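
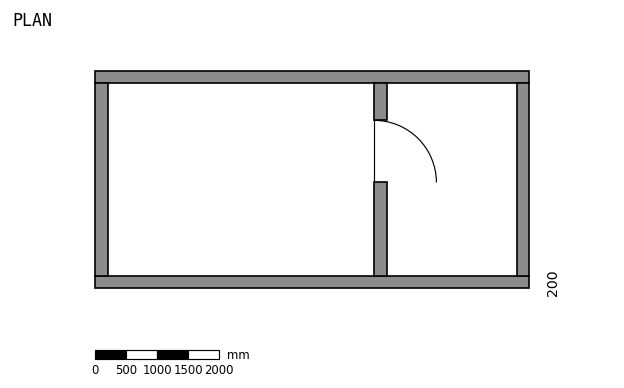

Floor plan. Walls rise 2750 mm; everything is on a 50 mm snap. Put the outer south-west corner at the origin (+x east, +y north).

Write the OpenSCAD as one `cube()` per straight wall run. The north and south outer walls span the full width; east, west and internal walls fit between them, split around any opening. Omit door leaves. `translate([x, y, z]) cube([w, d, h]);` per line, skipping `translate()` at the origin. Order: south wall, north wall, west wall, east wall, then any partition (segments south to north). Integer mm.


cube([7000, 200, 2750]);
translate([0, 3300, 0]) cube([7000, 200, 2750]);
translate([0, 200, 0]) cube([200, 3100, 2750]);
translate([6800, 200, 0]) cube([200, 3100, 2750]);
translate([4500, 200, 0]) cube([200, 1500, 2750]);
translate([4500, 2700, 0]) cube([200, 600, 2750]);


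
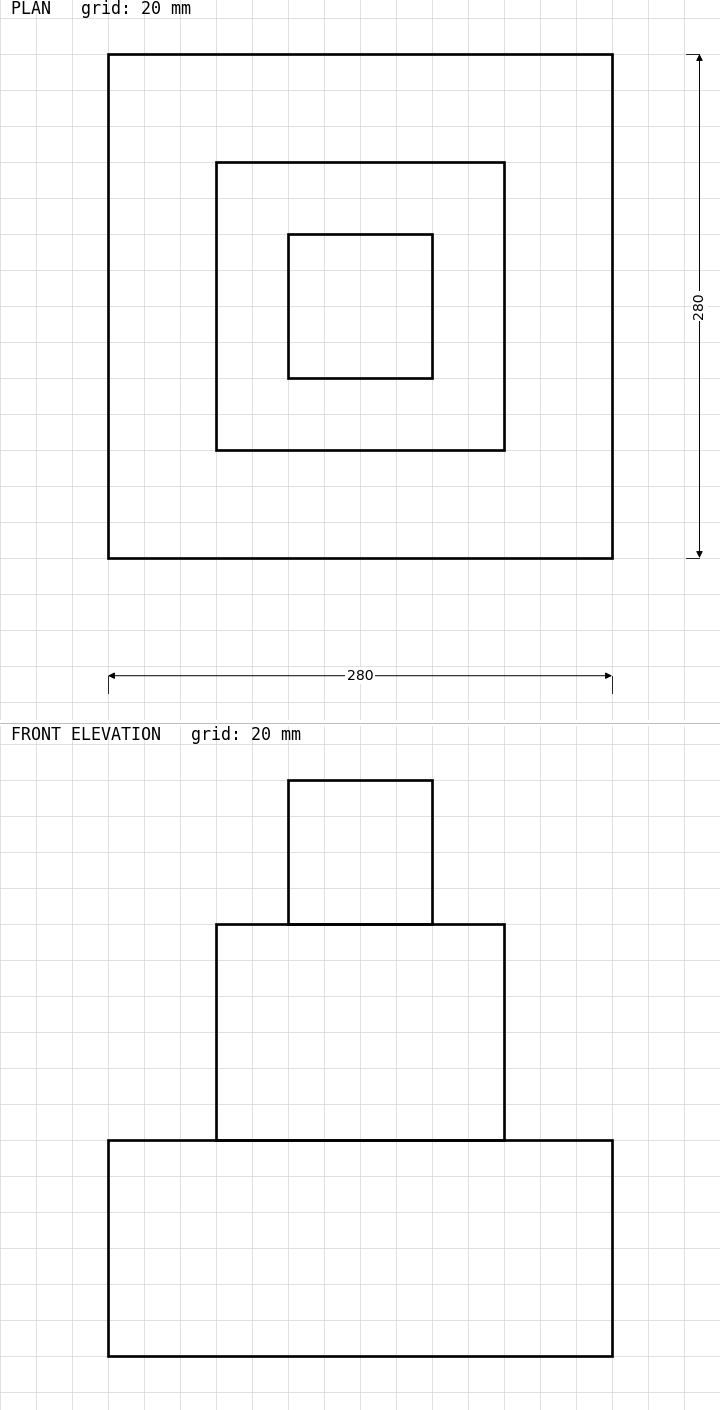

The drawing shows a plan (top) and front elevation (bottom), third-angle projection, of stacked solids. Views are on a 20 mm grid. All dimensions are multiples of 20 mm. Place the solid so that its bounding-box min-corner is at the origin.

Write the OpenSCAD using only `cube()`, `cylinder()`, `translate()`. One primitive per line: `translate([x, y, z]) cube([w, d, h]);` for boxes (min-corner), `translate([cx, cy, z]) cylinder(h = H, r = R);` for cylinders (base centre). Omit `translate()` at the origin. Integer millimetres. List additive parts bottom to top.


cube([280, 280, 120]);
translate([60, 60, 120]) cube([160, 160, 120]);
translate([100, 100, 240]) cube([80, 80, 80]);


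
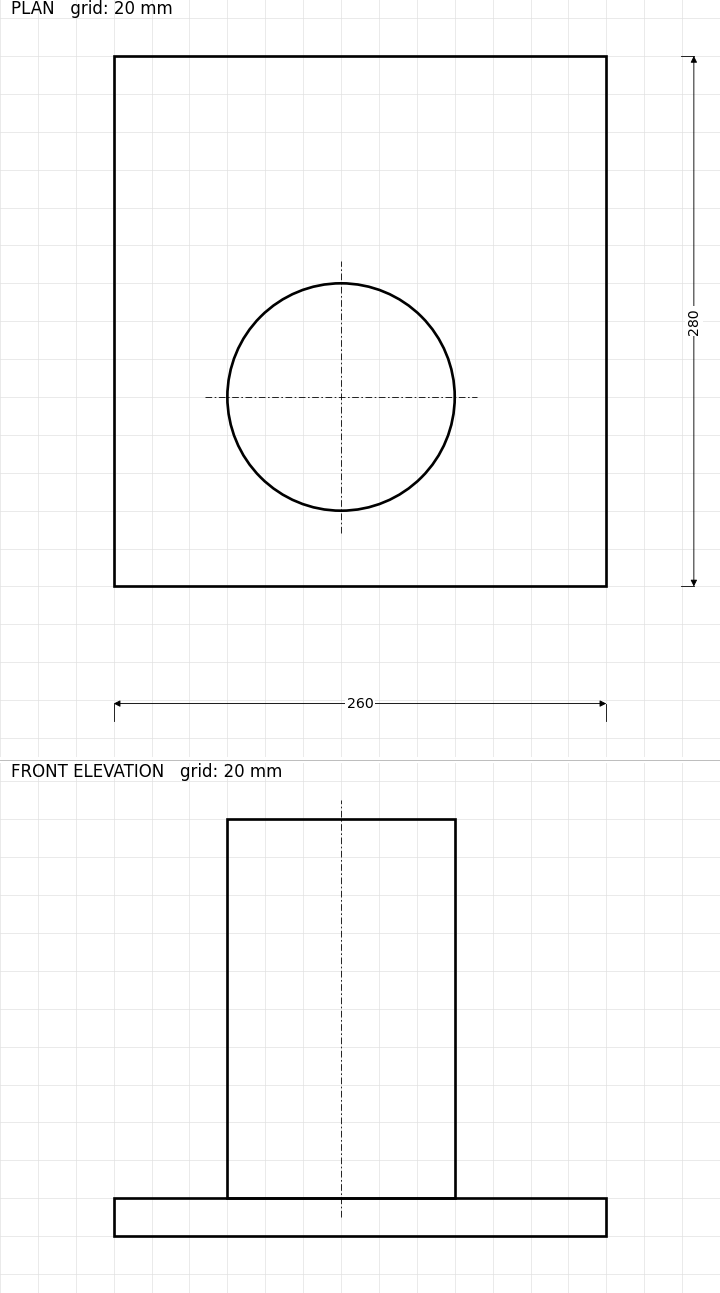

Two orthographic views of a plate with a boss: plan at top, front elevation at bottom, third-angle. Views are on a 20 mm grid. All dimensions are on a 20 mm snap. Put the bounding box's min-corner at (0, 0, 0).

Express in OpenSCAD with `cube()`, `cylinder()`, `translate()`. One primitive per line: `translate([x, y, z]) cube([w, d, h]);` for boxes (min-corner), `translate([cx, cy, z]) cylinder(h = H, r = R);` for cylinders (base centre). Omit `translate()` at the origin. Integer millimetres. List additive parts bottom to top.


cube([260, 280, 20]);
translate([120, 100, 20]) cylinder(h = 200, r = 60);


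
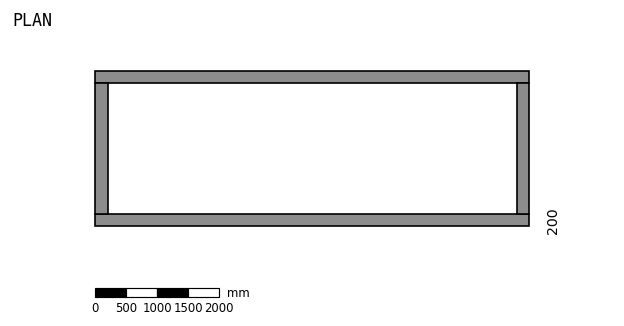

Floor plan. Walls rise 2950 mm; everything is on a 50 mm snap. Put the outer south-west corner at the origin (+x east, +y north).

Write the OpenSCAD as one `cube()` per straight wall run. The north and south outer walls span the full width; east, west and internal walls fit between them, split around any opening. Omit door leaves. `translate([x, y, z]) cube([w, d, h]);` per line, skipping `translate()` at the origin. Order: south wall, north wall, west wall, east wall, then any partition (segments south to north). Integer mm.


cube([7000, 200, 2950]);
translate([0, 2300, 0]) cube([7000, 200, 2950]);
translate([0, 200, 0]) cube([200, 2100, 2950]);
translate([6800, 200, 0]) cube([200, 2100, 2950]);


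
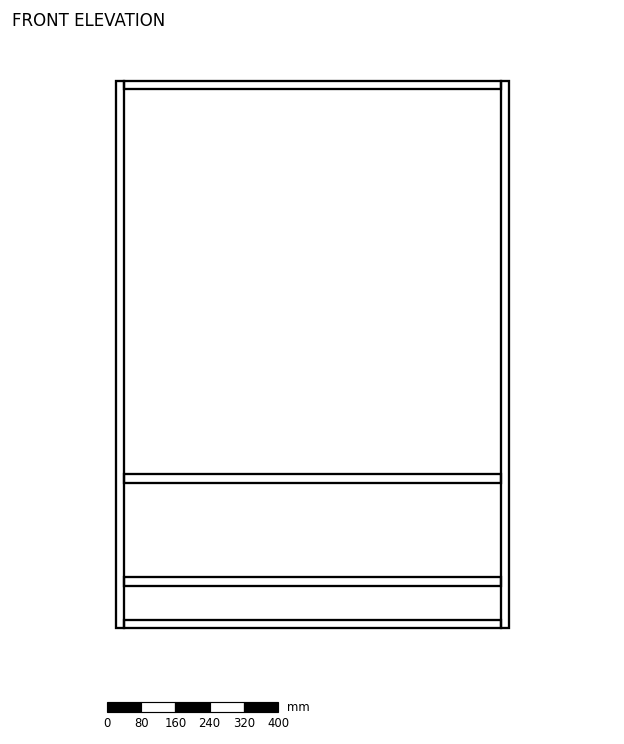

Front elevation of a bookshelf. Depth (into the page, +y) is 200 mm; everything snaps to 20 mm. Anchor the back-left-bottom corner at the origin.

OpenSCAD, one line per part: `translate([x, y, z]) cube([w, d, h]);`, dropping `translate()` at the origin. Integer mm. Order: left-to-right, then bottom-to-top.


cube([20, 200, 1280]);
translate([20, 0, 0]) cube([880, 200, 20]);
translate([20, 0, 100]) cube([880, 200, 20]);
translate([20, 0, 340]) cube([880, 200, 20]);
translate([20, 0, 1260]) cube([880, 200, 20]);
translate([900, 0, 0]) cube([20, 200, 1280]);


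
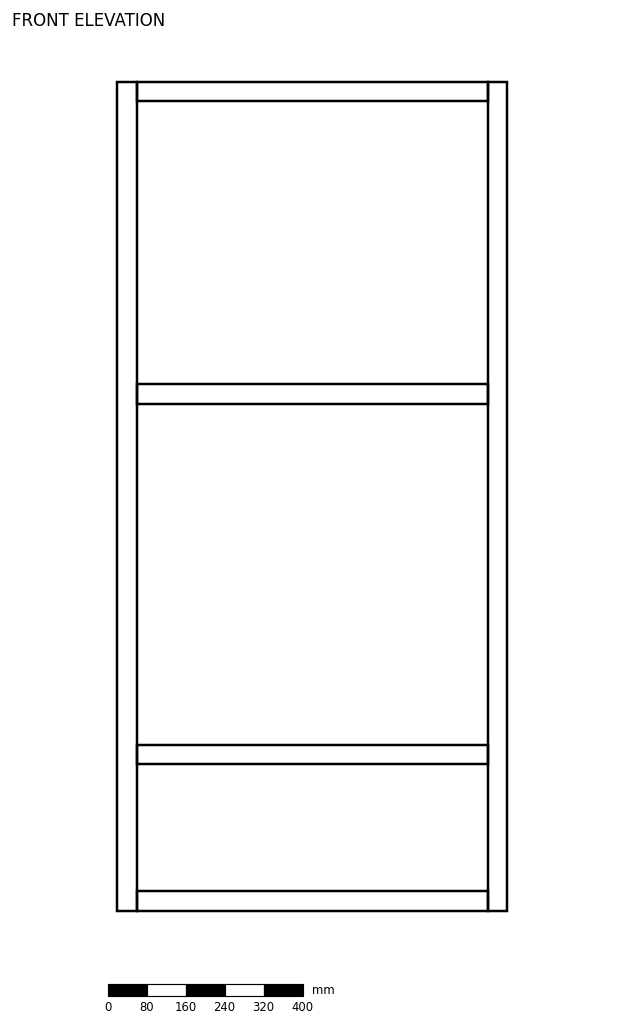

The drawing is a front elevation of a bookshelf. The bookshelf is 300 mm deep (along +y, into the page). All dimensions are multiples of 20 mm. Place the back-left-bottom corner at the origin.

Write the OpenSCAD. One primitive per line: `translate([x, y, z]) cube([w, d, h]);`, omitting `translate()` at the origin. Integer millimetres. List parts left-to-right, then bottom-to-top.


cube([40, 300, 1700]);
translate([40, 0, 0]) cube([720, 300, 40]);
translate([40, 0, 300]) cube([720, 300, 40]);
translate([40, 0, 1040]) cube([720, 300, 40]);
translate([40, 0, 1660]) cube([720, 300, 40]);
translate([760, 0, 0]) cube([40, 300, 1700]);


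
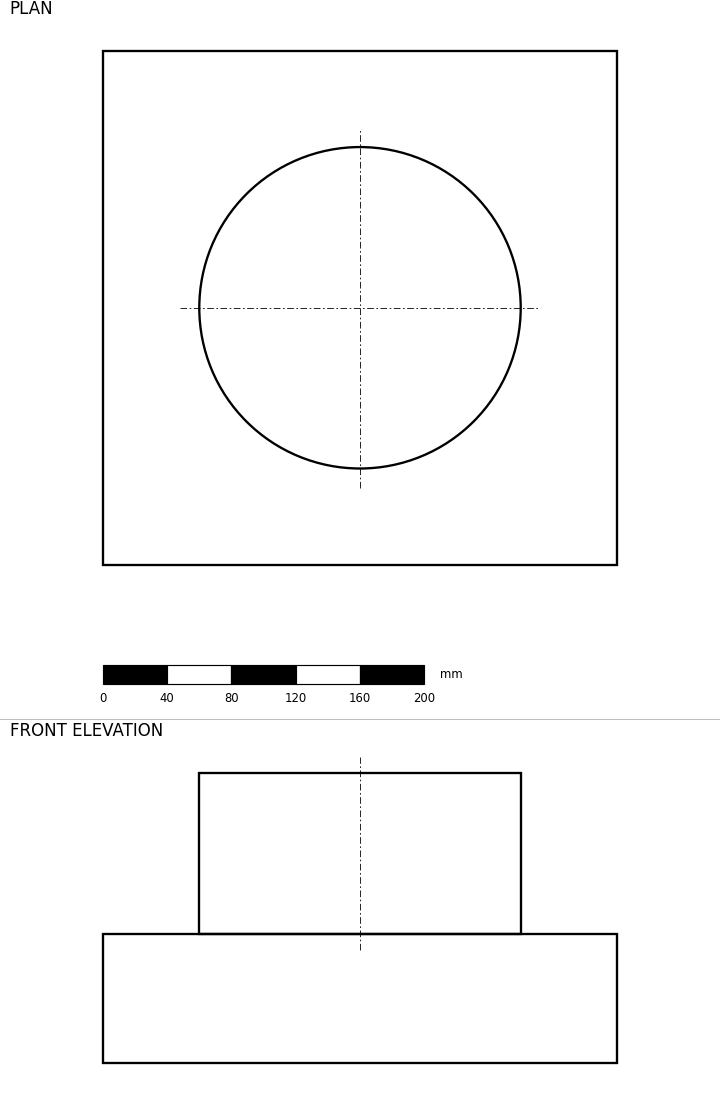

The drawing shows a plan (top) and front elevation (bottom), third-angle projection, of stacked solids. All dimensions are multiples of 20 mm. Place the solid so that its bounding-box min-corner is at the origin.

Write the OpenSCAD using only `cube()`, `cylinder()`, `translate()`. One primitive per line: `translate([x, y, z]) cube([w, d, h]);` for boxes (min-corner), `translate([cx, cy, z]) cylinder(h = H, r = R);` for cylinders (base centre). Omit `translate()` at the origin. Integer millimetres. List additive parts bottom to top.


cube([320, 320, 80]);
translate([160, 160, 80]) cylinder(h = 100, r = 100);


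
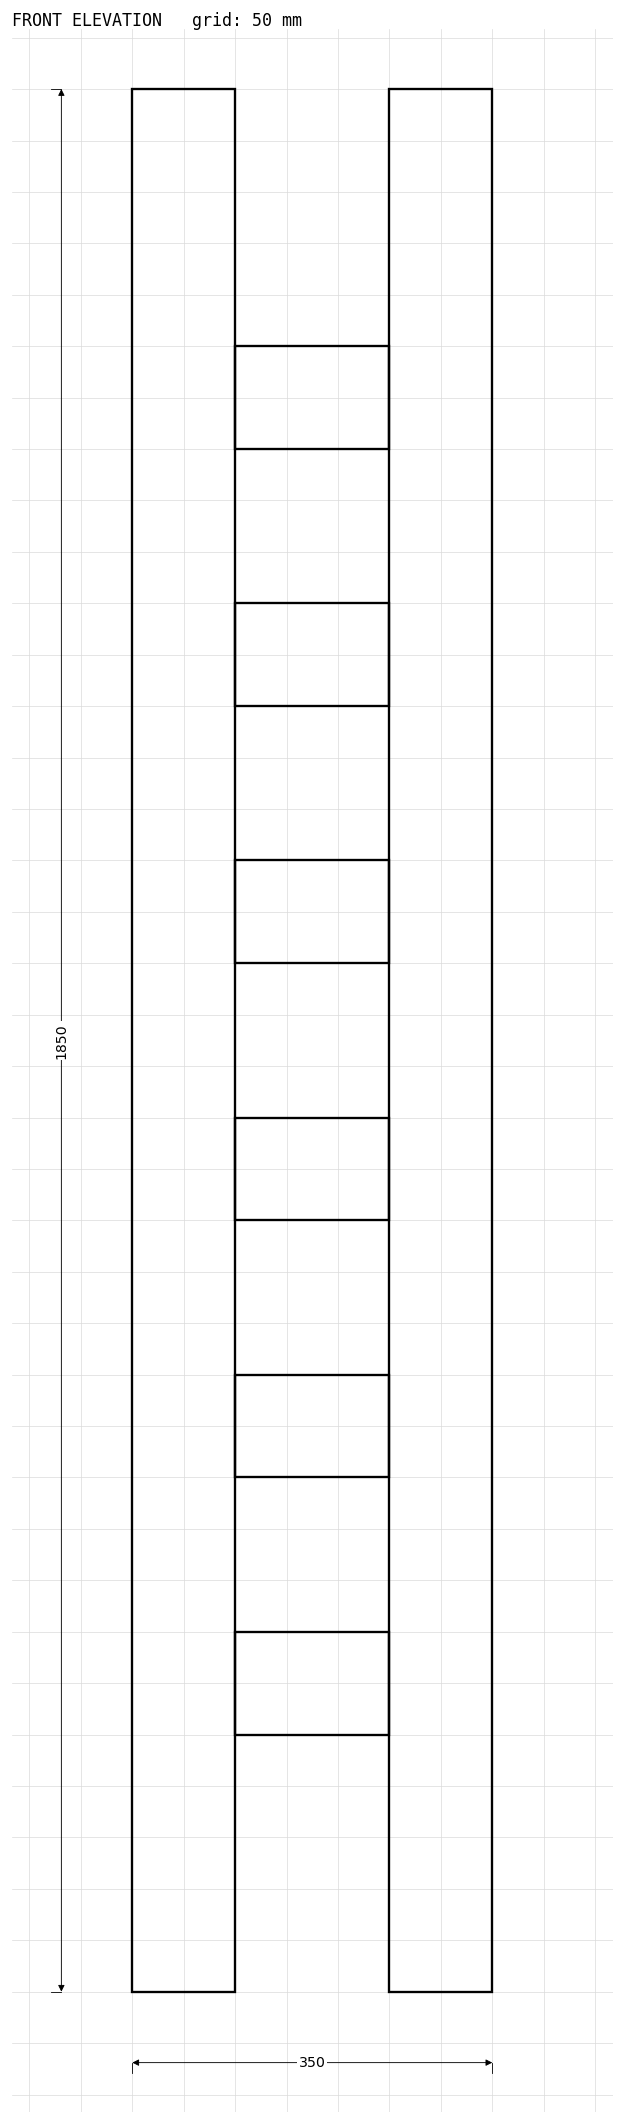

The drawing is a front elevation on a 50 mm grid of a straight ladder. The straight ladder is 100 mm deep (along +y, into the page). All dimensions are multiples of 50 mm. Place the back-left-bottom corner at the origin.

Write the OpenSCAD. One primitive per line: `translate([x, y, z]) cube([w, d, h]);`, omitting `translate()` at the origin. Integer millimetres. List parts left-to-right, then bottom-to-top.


cube([100, 100, 1850]);
translate([100, 0, 250]) cube([150, 100, 100]);
translate([100, 0, 500]) cube([150, 100, 100]);
translate([100, 0, 750]) cube([150, 100, 100]);
translate([100, 0, 1000]) cube([150, 100, 100]);
translate([100, 0, 1250]) cube([150, 100, 100]);
translate([100, 0, 1500]) cube([150, 100, 100]);
translate([250, 0, 0]) cube([100, 100, 1850]);


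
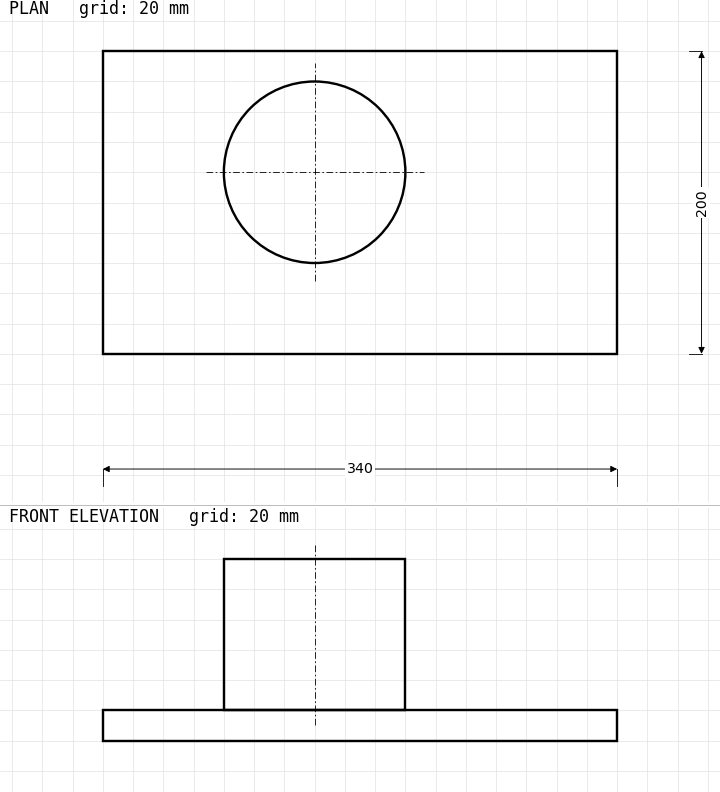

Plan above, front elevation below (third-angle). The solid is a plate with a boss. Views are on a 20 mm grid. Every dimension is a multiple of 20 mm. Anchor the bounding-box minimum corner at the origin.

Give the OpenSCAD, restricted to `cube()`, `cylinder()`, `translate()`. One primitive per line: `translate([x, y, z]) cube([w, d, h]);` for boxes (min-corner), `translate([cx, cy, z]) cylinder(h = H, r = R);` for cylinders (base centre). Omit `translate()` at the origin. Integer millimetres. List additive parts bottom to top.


cube([340, 200, 20]);
translate([140, 120, 20]) cylinder(h = 100, r = 60);


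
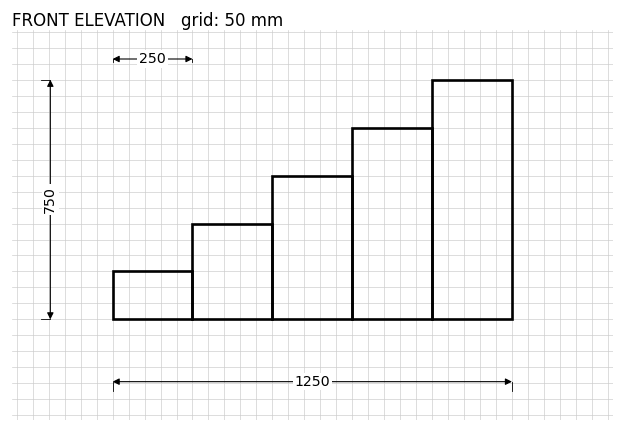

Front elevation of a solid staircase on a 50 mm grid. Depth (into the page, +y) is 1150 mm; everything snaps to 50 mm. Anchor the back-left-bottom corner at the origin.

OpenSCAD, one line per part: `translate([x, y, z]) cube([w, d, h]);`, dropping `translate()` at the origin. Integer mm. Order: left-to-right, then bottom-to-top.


cube([250, 1150, 150]);
translate([250, 0, 0]) cube([250, 1150, 300]);
translate([500, 0, 0]) cube([250, 1150, 450]);
translate([750, 0, 0]) cube([250, 1150, 600]);
translate([1000, 0, 0]) cube([250, 1150, 750]);


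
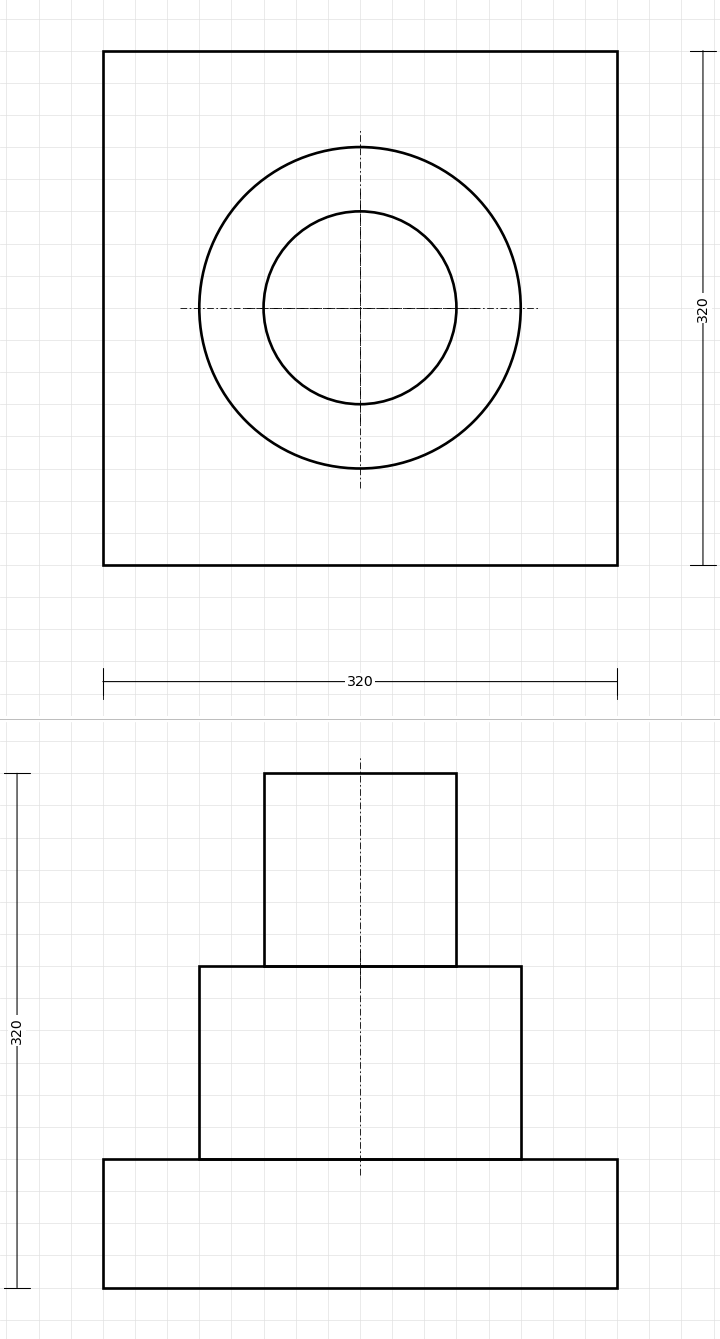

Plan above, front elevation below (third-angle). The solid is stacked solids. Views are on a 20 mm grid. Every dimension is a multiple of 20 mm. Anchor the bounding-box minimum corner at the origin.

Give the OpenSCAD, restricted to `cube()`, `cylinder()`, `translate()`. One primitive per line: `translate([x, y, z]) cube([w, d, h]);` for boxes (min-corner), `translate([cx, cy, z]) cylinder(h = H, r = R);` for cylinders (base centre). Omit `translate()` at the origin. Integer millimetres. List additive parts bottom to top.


cube([320, 320, 80]);
translate([160, 160, 80]) cylinder(h = 120, r = 100);
translate([160, 160, 200]) cylinder(h = 120, r = 60);


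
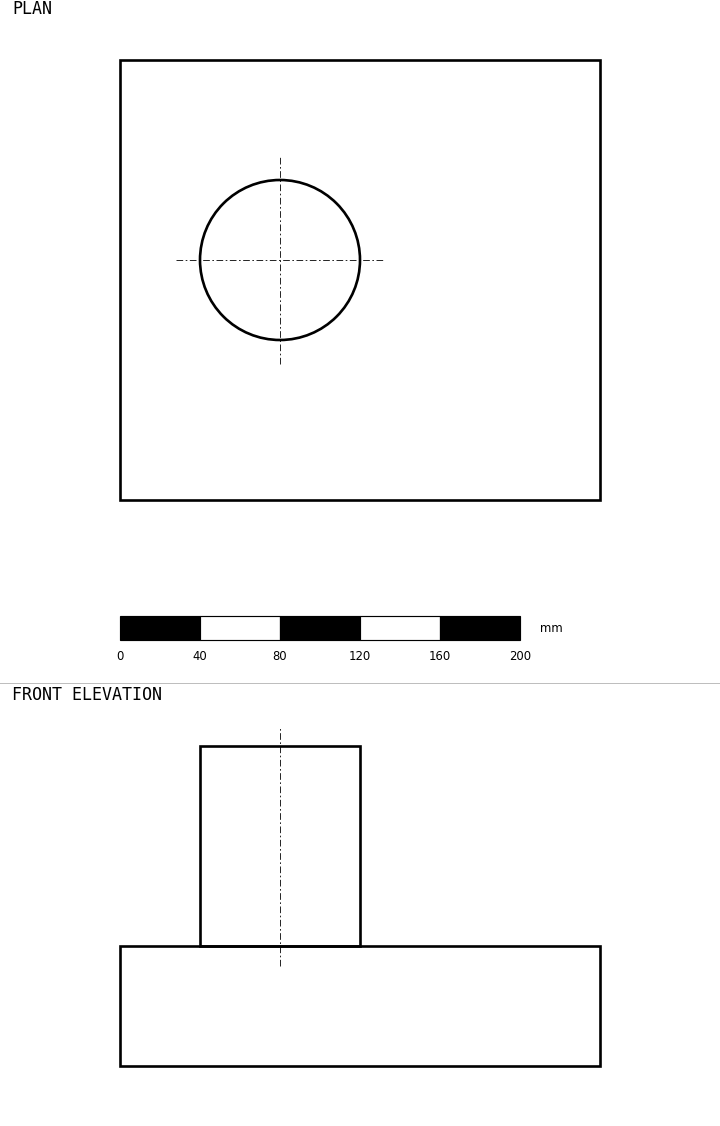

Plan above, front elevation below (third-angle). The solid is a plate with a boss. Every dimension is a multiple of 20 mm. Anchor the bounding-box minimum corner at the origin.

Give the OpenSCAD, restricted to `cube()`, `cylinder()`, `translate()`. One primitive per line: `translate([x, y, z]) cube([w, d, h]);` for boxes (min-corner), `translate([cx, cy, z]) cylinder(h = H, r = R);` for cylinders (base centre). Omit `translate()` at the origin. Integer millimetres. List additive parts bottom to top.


cube([240, 220, 60]);
translate([80, 120, 60]) cylinder(h = 100, r = 40);


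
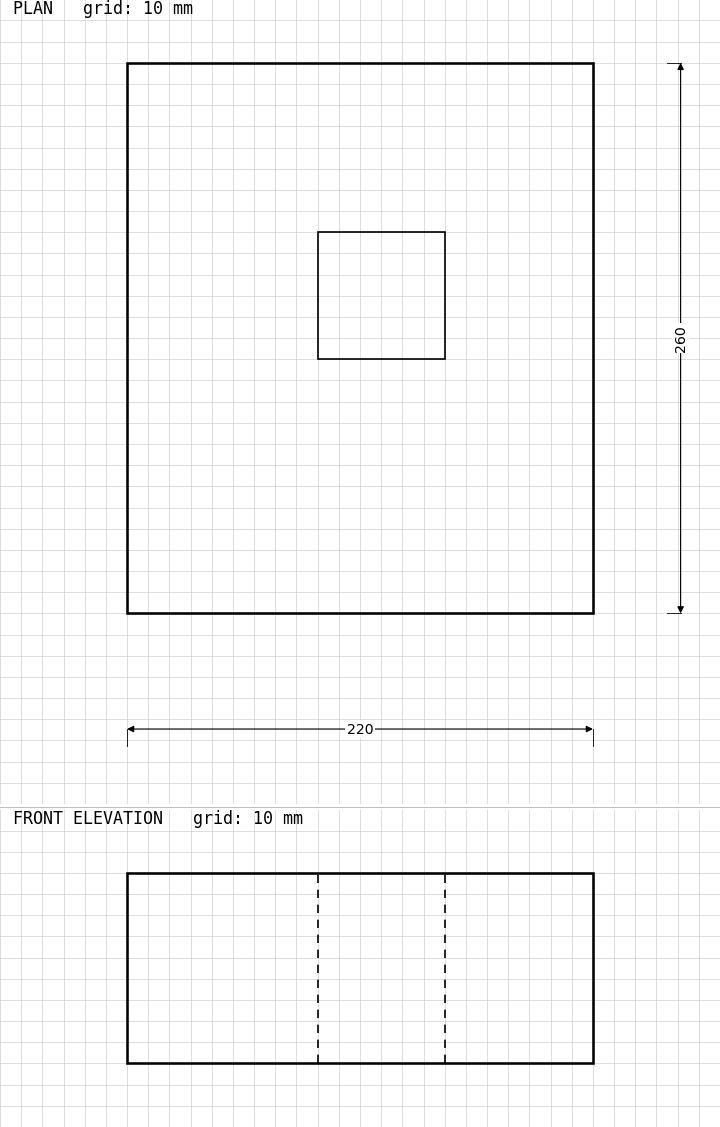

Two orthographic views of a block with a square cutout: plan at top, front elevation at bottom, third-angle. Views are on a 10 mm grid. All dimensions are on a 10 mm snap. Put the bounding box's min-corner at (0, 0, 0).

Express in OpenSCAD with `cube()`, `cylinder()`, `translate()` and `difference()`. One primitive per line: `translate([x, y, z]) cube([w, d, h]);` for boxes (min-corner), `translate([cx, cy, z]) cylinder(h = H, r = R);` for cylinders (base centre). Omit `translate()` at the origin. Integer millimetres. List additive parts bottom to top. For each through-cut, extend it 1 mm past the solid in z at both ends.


difference() {
  cube([220, 260, 90]);
  translate([90, 120, -1]) cube([60, 60, 92]);
}


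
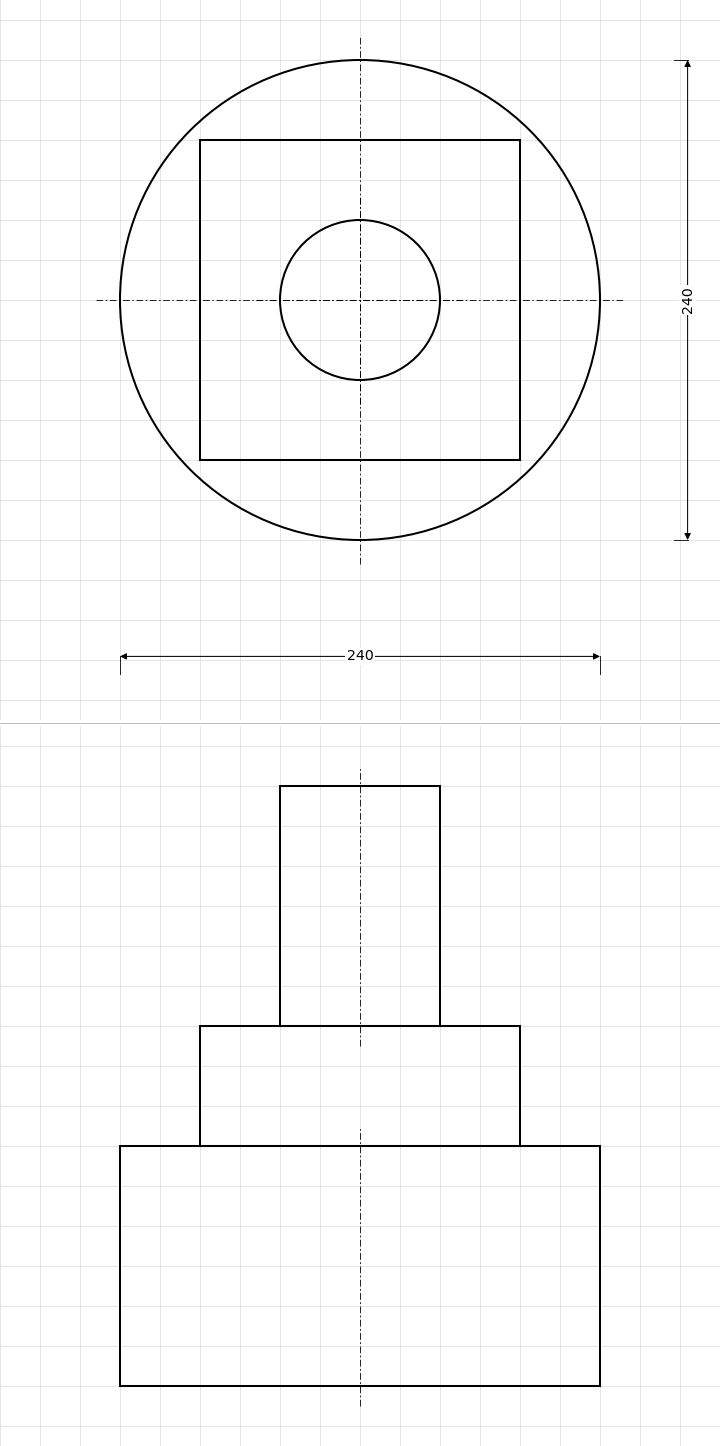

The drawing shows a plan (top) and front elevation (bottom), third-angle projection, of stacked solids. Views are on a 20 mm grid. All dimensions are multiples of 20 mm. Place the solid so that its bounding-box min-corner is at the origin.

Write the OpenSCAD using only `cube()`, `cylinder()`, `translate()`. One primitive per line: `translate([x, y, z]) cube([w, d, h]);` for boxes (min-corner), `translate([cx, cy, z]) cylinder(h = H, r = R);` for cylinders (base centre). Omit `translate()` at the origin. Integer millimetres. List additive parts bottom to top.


translate([120, 120, 0]) cylinder(h = 120, r = 120);
translate([40, 40, 120]) cube([160, 160, 60]);
translate([120, 120, 180]) cylinder(h = 120, r = 40);


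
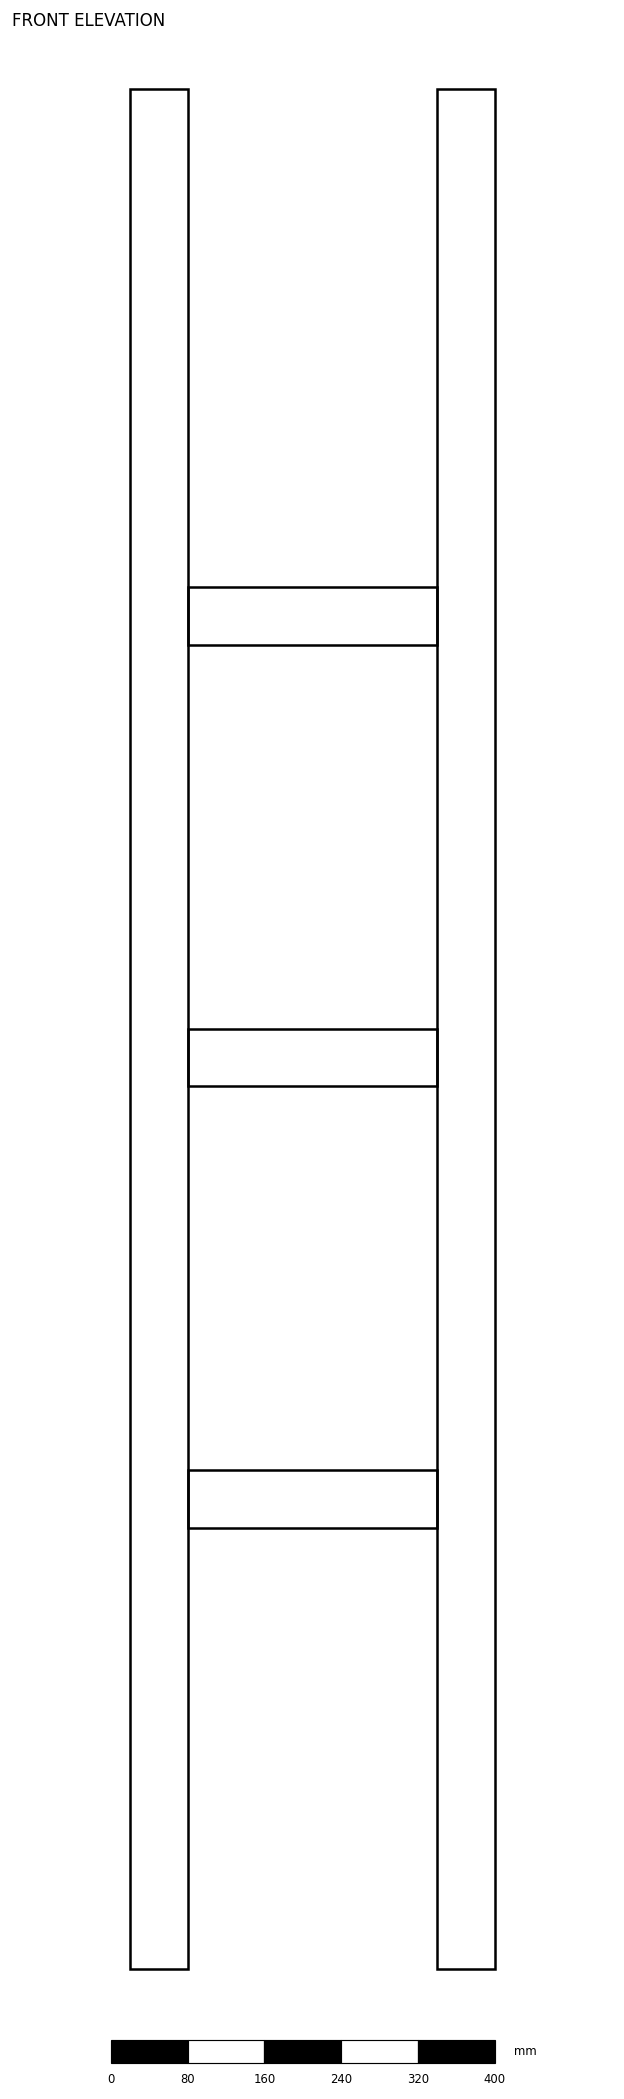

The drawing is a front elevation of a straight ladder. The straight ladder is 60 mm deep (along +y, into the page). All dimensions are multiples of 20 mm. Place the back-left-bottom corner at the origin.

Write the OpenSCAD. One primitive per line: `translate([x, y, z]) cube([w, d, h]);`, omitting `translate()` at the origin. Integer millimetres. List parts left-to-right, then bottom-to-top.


cube([60, 60, 1960]);
translate([60, 0, 460]) cube([260, 60, 60]);
translate([60, 0, 920]) cube([260, 60, 60]);
translate([60, 0, 1380]) cube([260, 60, 60]);
translate([320, 0, 0]) cube([60, 60, 1960]);


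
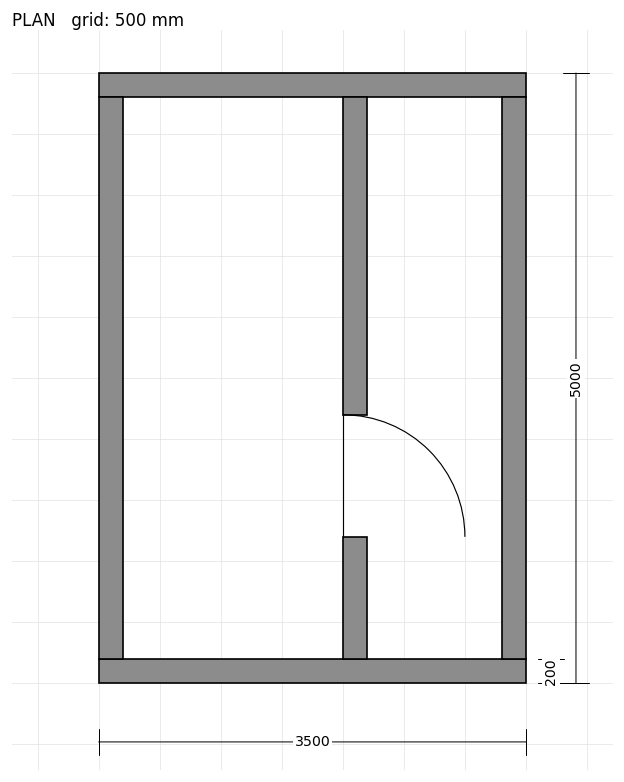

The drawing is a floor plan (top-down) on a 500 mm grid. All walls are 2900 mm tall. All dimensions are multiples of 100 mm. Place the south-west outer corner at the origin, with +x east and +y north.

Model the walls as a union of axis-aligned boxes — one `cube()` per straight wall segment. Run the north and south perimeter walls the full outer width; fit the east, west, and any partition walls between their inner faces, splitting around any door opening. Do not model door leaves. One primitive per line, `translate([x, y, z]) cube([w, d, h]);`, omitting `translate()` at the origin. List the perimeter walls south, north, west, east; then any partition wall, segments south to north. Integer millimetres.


cube([3500, 200, 2900]);
translate([0, 4800, 0]) cube([3500, 200, 2900]);
translate([0, 200, 0]) cube([200, 4600, 2900]);
translate([3300, 200, 0]) cube([200, 4600, 2900]);
translate([2000, 200, 0]) cube([200, 1000, 2900]);
translate([2000, 2200, 0]) cube([200, 2600, 2900]);


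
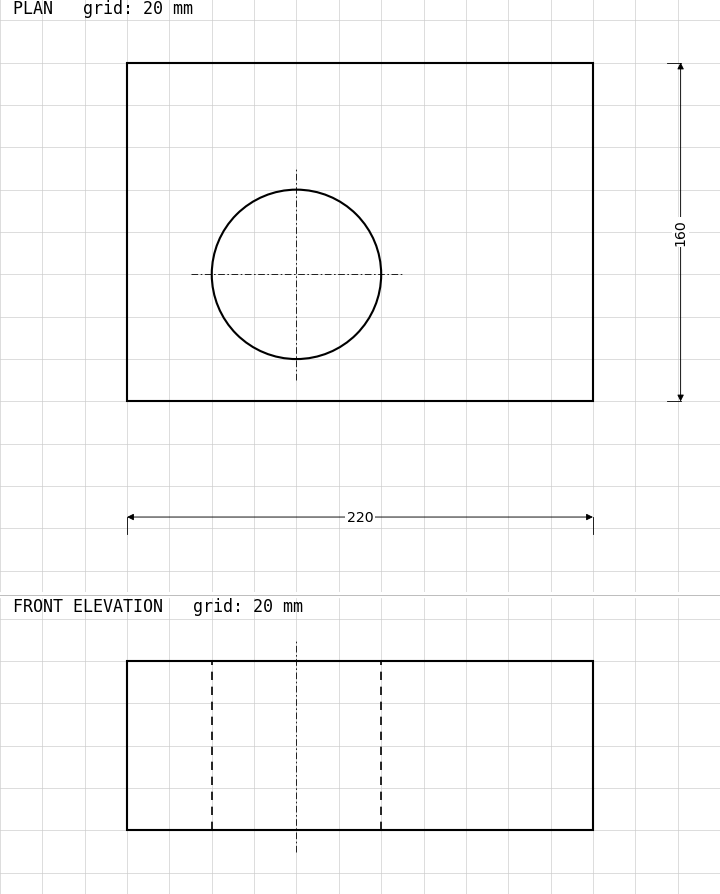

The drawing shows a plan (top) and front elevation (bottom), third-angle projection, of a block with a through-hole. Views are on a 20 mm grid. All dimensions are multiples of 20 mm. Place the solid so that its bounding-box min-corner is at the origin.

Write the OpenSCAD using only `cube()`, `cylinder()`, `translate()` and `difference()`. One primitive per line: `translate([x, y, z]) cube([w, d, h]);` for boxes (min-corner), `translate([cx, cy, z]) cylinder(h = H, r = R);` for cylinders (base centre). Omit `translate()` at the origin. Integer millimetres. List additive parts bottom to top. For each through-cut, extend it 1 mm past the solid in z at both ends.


difference() {
  cube([220, 160, 80]);
  translate([80, 60, -1]) cylinder(h = 82, r = 40);
}


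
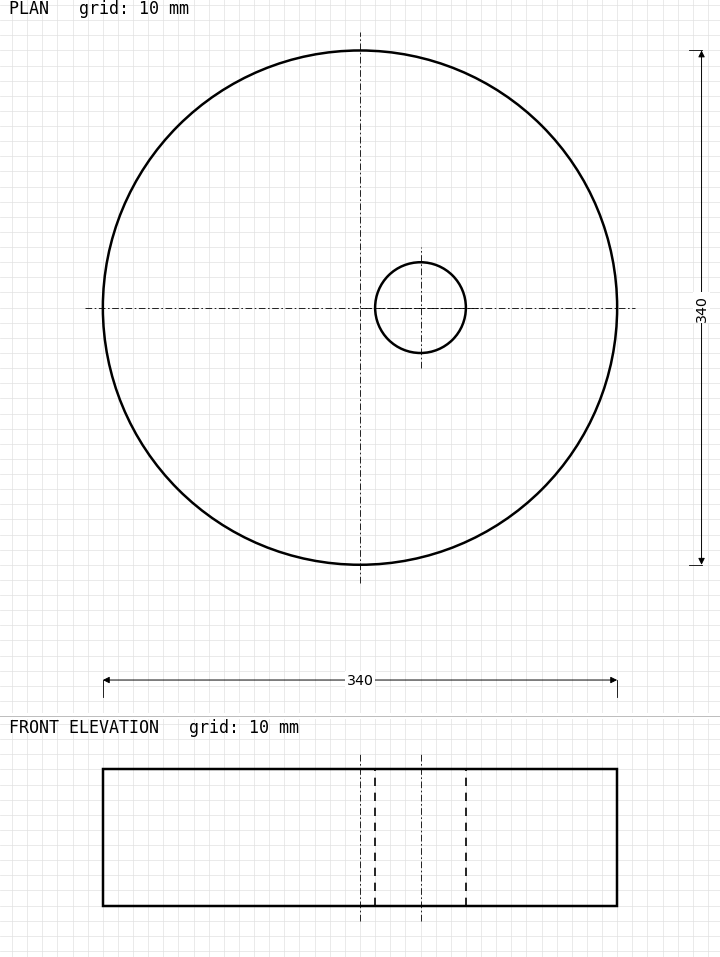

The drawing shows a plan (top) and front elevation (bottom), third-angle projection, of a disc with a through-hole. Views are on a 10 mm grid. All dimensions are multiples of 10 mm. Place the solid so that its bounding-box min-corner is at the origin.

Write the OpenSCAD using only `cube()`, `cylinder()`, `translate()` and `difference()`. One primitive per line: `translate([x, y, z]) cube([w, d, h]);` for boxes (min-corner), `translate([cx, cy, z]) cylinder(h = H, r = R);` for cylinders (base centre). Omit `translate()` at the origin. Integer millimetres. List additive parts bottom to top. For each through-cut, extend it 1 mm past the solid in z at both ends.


difference() {
  translate([170, 170, 0]) cylinder(h = 90, r = 170);
  translate([210, 170, -1]) cylinder(h = 92, r = 30);
}


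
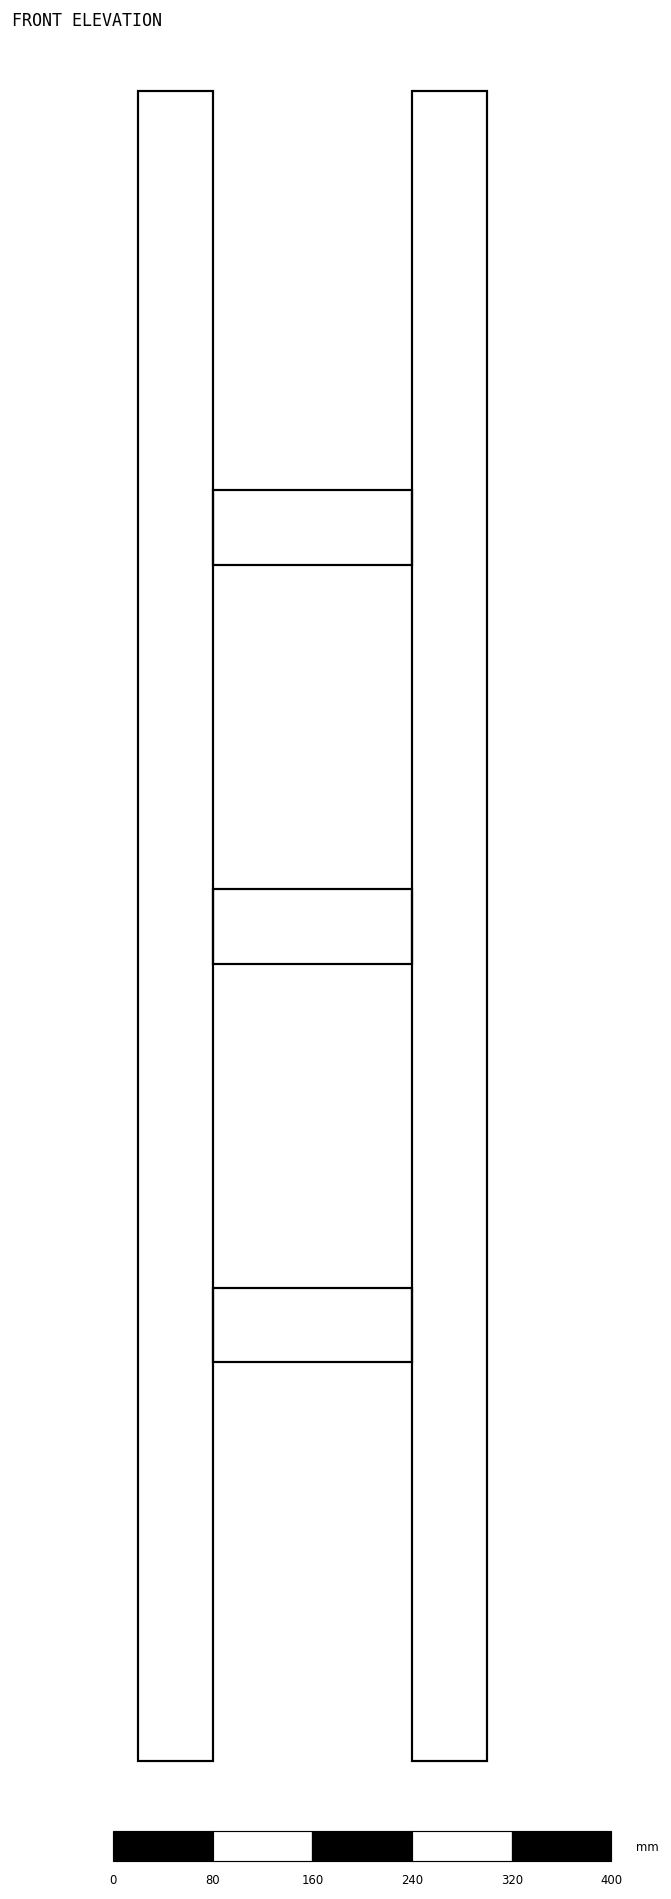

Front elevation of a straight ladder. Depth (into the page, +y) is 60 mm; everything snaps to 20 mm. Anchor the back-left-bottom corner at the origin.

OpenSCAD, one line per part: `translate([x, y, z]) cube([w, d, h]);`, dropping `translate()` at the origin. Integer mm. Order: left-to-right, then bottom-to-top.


cube([60, 60, 1340]);
translate([60, 0, 320]) cube([160, 60, 60]);
translate([60, 0, 640]) cube([160, 60, 60]);
translate([60, 0, 960]) cube([160, 60, 60]);
translate([220, 0, 0]) cube([60, 60, 1340]);


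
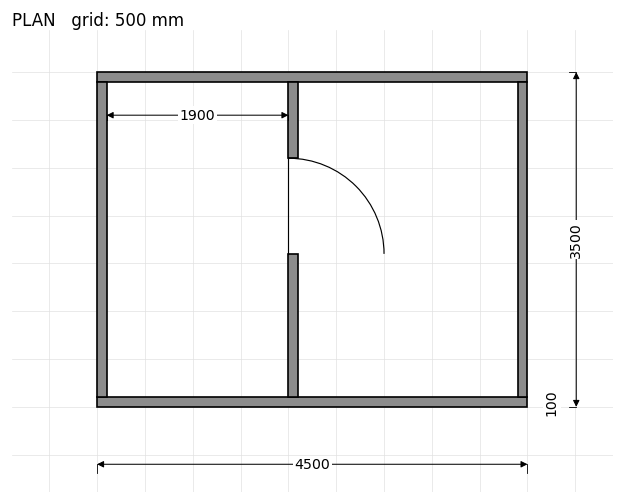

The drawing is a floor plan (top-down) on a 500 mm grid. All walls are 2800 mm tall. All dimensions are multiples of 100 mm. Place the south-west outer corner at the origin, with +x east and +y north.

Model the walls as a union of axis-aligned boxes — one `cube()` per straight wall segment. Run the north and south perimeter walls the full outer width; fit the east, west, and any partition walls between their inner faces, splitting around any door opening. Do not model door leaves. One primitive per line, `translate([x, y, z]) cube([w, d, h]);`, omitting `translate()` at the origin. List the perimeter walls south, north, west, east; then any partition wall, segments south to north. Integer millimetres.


cube([4500, 100, 2800]);
translate([0, 3400, 0]) cube([4500, 100, 2800]);
translate([0, 100, 0]) cube([100, 3300, 2800]);
translate([4400, 100, 0]) cube([100, 3300, 2800]);
translate([2000, 100, 0]) cube([100, 1500, 2800]);
translate([2000, 2600, 0]) cube([100, 800, 2800]);


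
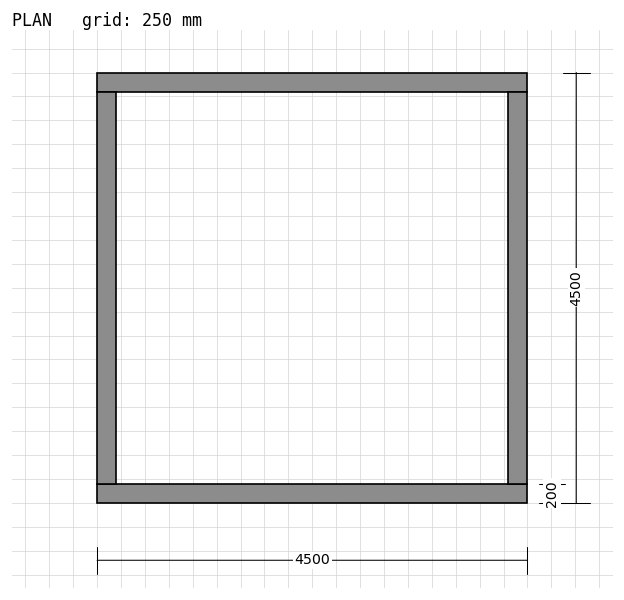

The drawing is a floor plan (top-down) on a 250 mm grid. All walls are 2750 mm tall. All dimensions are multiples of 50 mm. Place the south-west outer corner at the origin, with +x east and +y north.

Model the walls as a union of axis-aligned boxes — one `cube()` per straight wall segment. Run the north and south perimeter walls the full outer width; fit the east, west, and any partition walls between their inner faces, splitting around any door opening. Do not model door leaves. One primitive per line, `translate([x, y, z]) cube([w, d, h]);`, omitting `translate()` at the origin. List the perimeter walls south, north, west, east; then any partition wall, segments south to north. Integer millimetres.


cube([4500, 200, 2750]);
translate([0, 4300, 0]) cube([4500, 200, 2750]);
translate([0, 200, 0]) cube([200, 4100, 2750]);
translate([4300, 200, 0]) cube([200, 4100, 2750]);


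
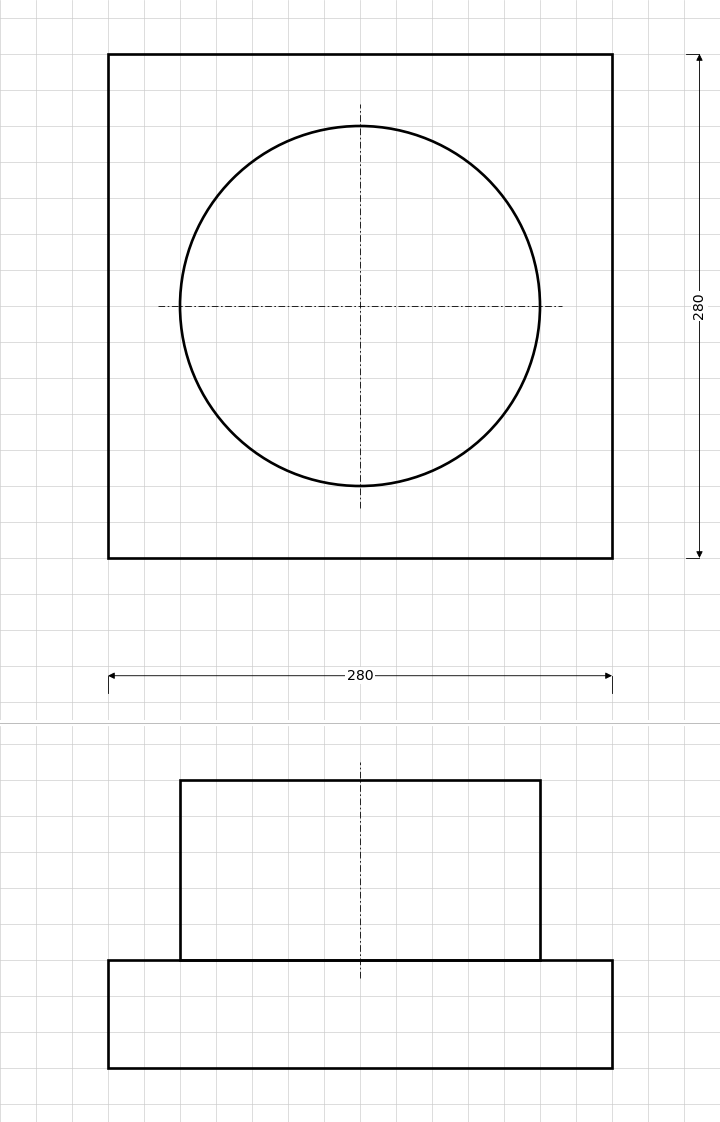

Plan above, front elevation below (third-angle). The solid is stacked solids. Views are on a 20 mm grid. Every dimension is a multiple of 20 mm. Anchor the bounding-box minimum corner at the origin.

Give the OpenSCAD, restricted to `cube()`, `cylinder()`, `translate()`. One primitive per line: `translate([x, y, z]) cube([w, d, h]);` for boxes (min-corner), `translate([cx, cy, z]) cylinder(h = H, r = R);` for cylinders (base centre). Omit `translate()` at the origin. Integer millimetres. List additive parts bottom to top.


cube([280, 280, 60]);
translate([140, 140, 60]) cylinder(h = 100, r = 100);


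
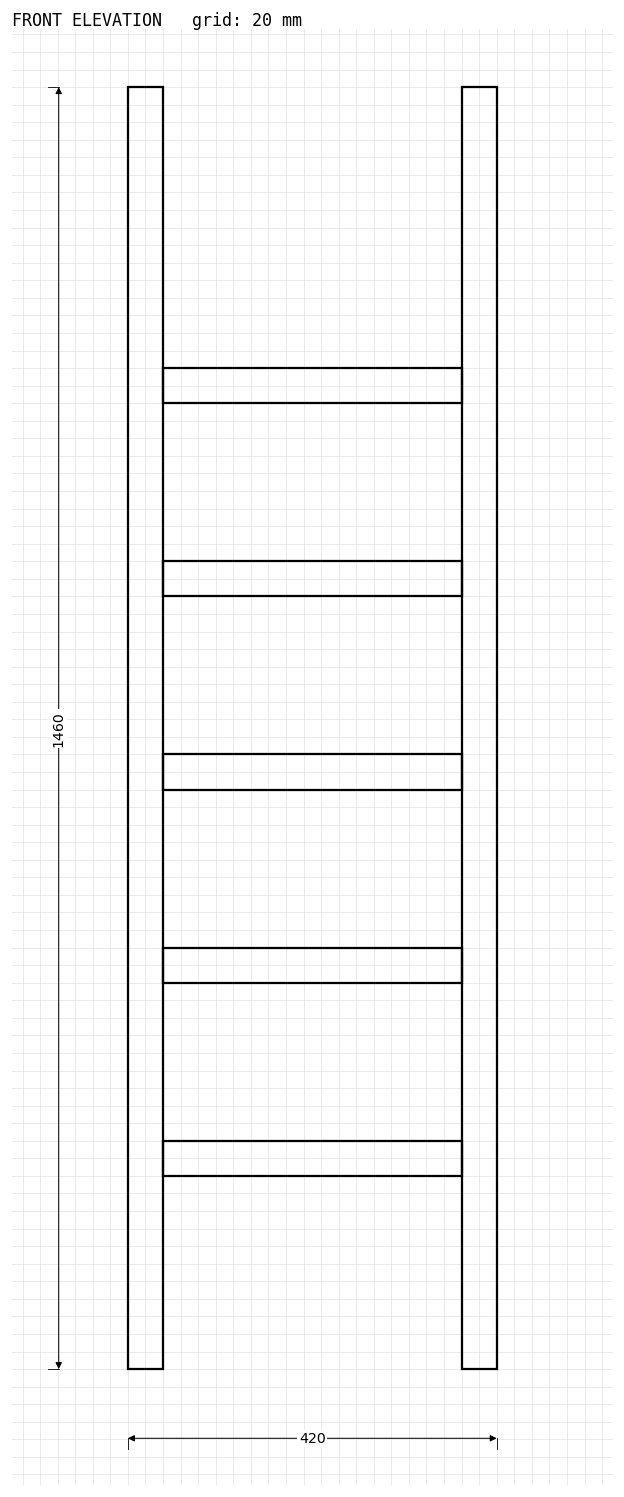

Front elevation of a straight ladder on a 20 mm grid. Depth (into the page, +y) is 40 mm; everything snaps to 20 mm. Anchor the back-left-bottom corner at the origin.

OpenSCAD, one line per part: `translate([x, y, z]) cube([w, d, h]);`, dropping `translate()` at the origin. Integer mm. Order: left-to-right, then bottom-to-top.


cube([40, 40, 1460]);
translate([40, 0, 220]) cube([340, 40, 40]);
translate([40, 0, 440]) cube([340, 40, 40]);
translate([40, 0, 660]) cube([340, 40, 40]);
translate([40, 0, 880]) cube([340, 40, 40]);
translate([40, 0, 1100]) cube([340, 40, 40]);
translate([380, 0, 0]) cube([40, 40, 1460]);


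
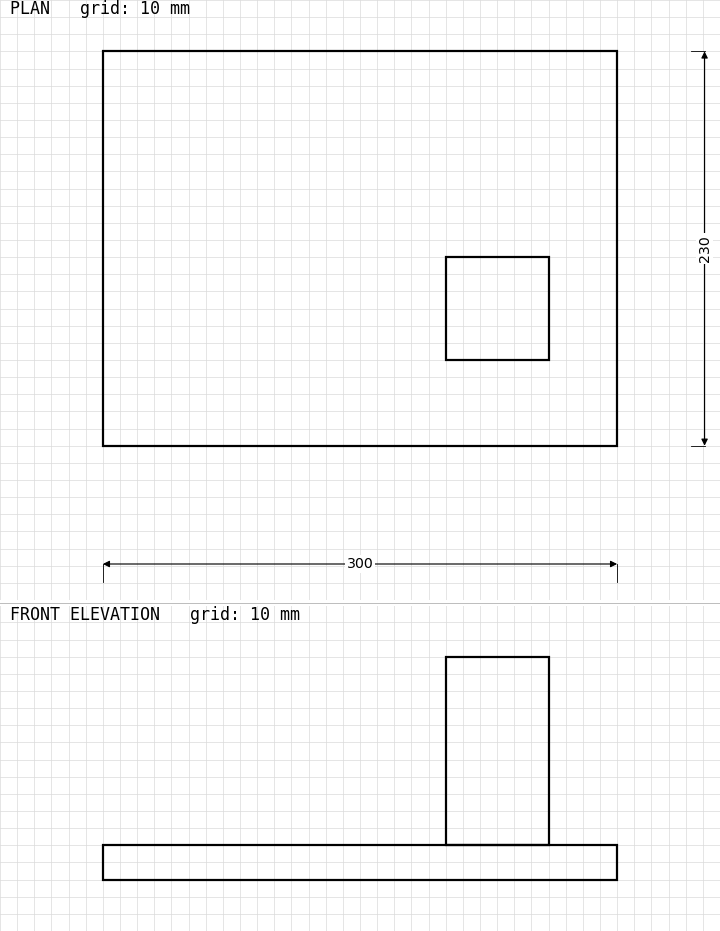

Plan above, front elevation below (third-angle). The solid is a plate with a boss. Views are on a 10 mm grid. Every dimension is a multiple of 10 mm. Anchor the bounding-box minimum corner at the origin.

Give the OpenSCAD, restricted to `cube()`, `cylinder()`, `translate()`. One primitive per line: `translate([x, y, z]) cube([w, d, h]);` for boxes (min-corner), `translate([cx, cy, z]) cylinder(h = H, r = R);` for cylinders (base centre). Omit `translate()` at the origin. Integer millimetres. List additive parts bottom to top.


cube([300, 230, 20]);
translate([200, 50, 20]) cube([60, 60, 110]);


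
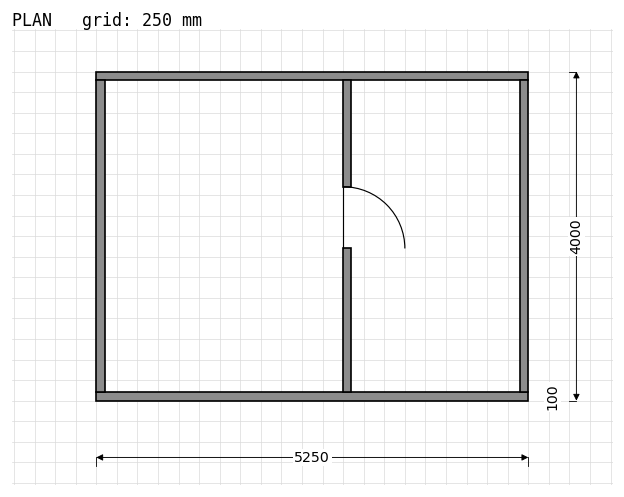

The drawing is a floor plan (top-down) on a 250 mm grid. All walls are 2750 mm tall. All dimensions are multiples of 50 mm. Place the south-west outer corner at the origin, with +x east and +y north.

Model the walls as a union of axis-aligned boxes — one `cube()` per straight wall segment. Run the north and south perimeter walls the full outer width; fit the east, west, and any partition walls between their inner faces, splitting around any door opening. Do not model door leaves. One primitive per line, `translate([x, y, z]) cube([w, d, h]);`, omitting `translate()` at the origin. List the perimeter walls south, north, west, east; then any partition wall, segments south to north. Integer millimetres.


cube([5250, 100, 2750]);
translate([0, 3900, 0]) cube([5250, 100, 2750]);
translate([0, 100, 0]) cube([100, 3800, 2750]);
translate([5150, 100, 0]) cube([100, 3800, 2750]);
translate([3000, 100, 0]) cube([100, 1750, 2750]);
translate([3000, 2600, 0]) cube([100, 1300, 2750]);


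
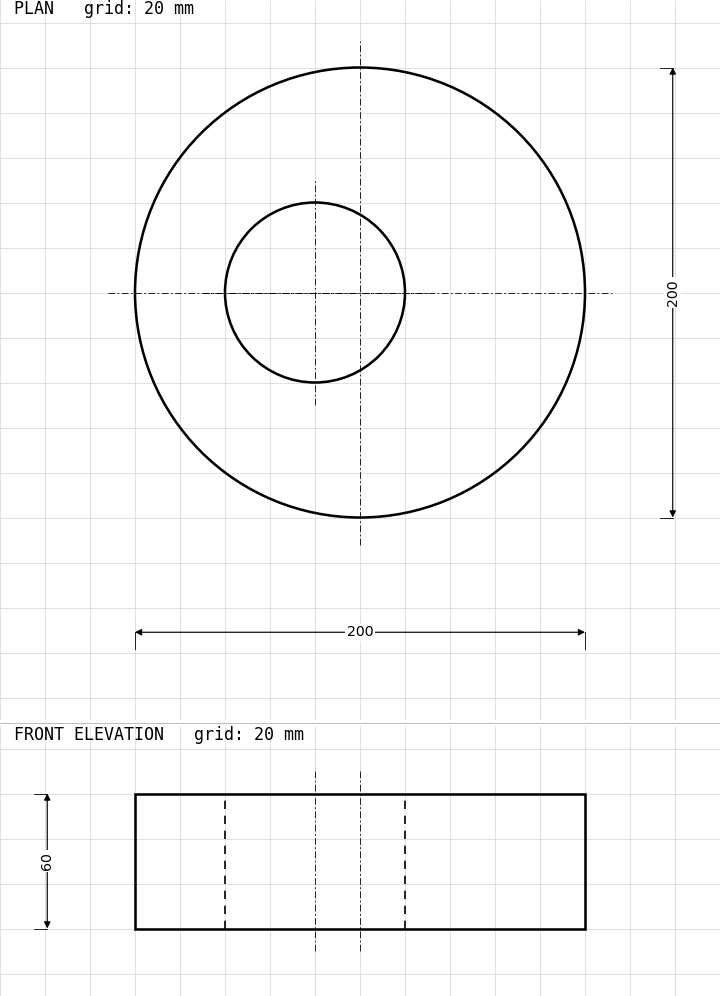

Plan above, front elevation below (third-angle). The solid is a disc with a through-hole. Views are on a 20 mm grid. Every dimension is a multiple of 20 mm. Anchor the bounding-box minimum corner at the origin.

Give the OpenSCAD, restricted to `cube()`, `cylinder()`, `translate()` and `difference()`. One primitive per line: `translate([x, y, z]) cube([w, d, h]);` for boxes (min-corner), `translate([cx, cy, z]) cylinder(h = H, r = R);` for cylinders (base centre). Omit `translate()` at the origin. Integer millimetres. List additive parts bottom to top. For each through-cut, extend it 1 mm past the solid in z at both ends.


difference() {
  translate([100, 100, 0]) cylinder(h = 60, r = 100);
  translate([80, 100, -1]) cylinder(h = 62, r = 40);
}


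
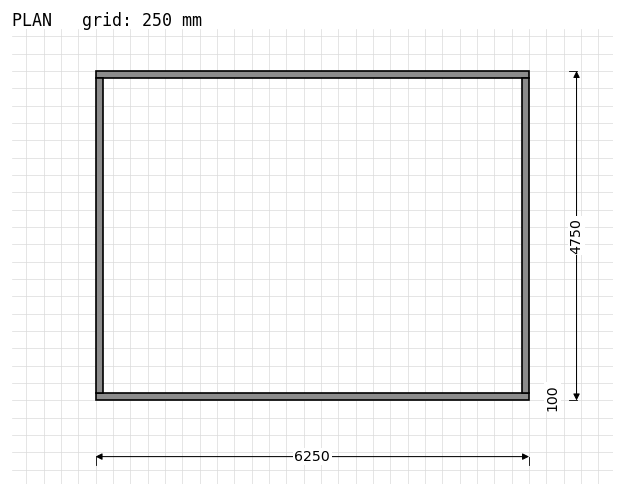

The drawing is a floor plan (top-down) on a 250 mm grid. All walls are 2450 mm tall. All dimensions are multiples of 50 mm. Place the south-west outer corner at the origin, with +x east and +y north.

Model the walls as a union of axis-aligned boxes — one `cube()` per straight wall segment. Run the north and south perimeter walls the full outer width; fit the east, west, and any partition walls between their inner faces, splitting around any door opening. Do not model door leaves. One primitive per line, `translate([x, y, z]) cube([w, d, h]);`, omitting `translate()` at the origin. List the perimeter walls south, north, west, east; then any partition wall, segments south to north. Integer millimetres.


cube([6250, 100, 2450]);
translate([0, 4650, 0]) cube([6250, 100, 2450]);
translate([0, 100, 0]) cube([100, 4550, 2450]);
translate([6150, 100, 0]) cube([100, 4550, 2450]);


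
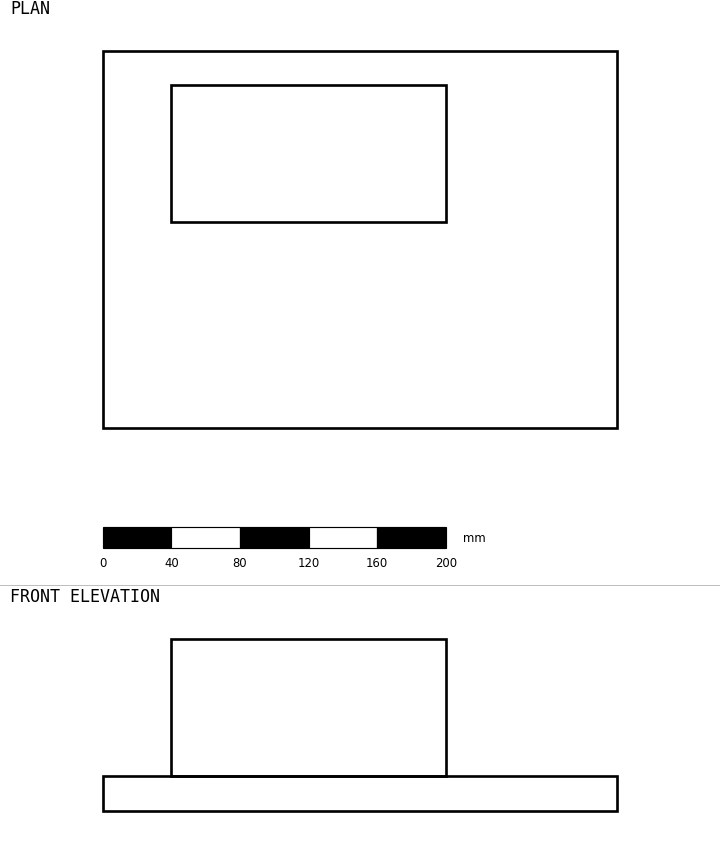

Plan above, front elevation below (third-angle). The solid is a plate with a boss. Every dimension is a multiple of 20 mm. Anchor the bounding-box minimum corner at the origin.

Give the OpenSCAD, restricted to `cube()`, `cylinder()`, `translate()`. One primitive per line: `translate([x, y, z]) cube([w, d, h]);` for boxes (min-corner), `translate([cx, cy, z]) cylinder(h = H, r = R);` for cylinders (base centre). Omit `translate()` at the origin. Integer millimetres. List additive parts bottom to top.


cube([300, 220, 20]);
translate([40, 120, 20]) cube([160, 80, 80]);


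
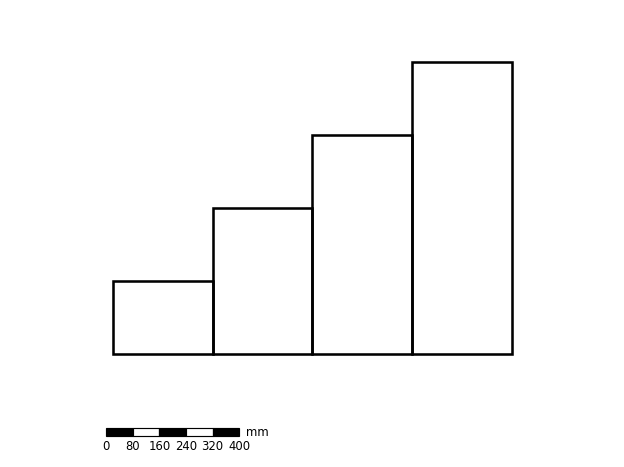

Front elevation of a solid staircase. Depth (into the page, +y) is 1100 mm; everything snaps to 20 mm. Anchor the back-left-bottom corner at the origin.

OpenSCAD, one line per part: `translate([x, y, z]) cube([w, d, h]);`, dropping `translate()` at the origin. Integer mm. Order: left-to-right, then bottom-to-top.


cube([300, 1100, 220]);
translate([300, 0, 0]) cube([300, 1100, 440]);
translate([600, 0, 0]) cube([300, 1100, 660]);
translate([900, 0, 0]) cube([300, 1100, 880]);


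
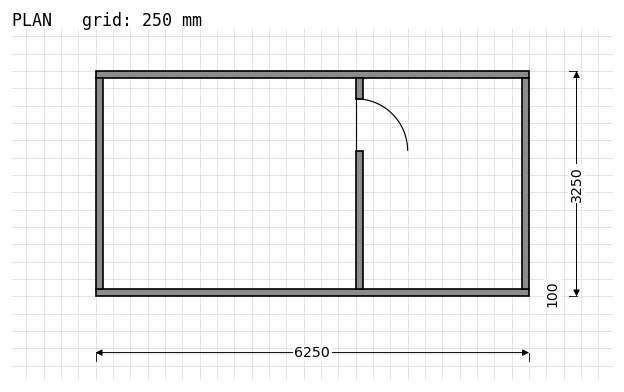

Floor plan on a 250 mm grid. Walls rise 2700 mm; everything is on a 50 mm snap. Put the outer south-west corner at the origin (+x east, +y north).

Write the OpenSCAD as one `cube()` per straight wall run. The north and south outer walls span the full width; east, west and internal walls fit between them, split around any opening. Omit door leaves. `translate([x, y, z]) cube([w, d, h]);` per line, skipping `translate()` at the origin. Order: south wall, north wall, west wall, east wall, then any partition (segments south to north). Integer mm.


cube([6250, 100, 2700]);
translate([0, 3150, 0]) cube([6250, 100, 2700]);
translate([0, 100, 0]) cube([100, 3050, 2700]);
translate([6150, 100, 0]) cube([100, 3050, 2700]);
translate([3750, 100, 0]) cube([100, 2000, 2700]);
translate([3750, 2850, 0]) cube([100, 300, 2700]);


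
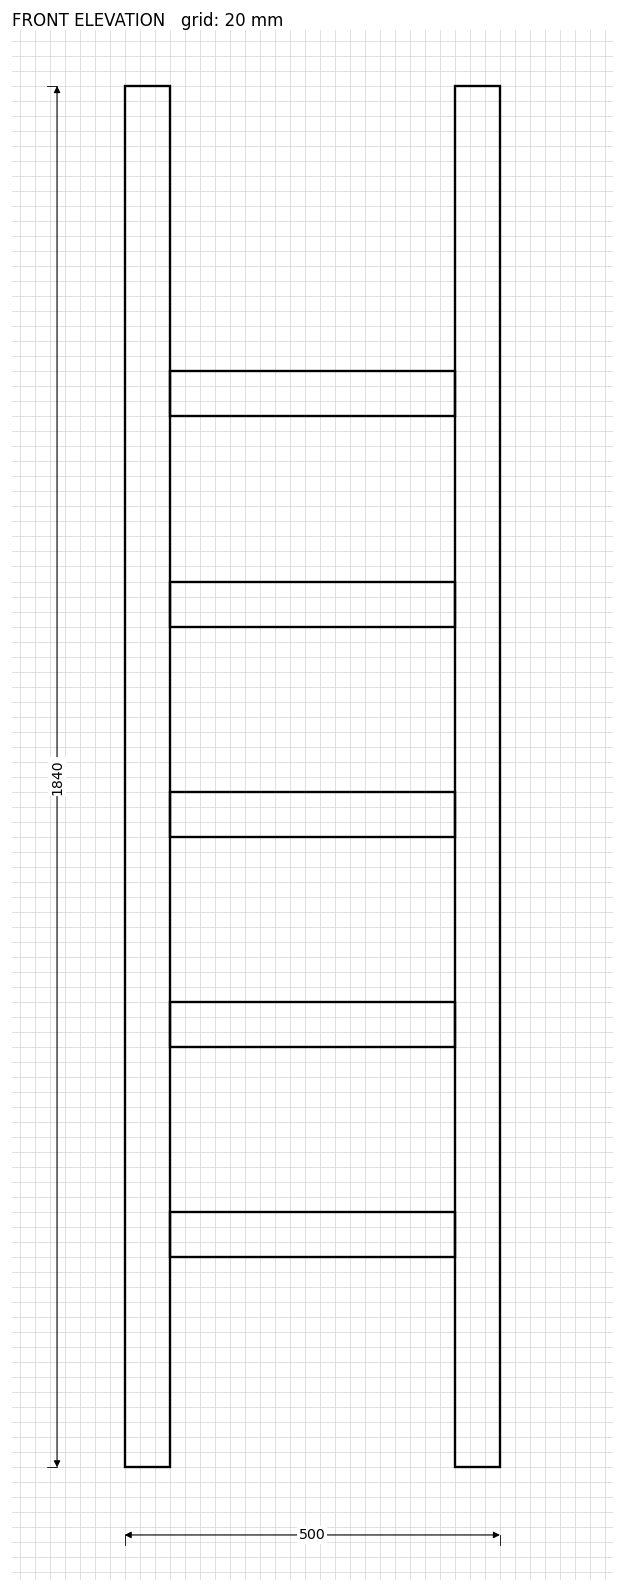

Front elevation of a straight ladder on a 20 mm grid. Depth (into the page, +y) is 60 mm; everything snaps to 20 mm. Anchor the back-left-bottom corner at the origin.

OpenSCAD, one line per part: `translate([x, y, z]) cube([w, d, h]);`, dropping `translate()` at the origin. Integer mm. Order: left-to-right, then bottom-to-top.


cube([60, 60, 1840]);
translate([60, 0, 280]) cube([380, 60, 60]);
translate([60, 0, 560]) cube([380, 60, 60]);
translate([60, 0, 840]) cube([380, 60, 60]);
translate([60, 0, 1120]) cube([380, 60, 60]);
translate([60, 0, 1400]) cube([380, 60, 60]);
translate([440, 0, 0]) cube([60, 60, 1840]);


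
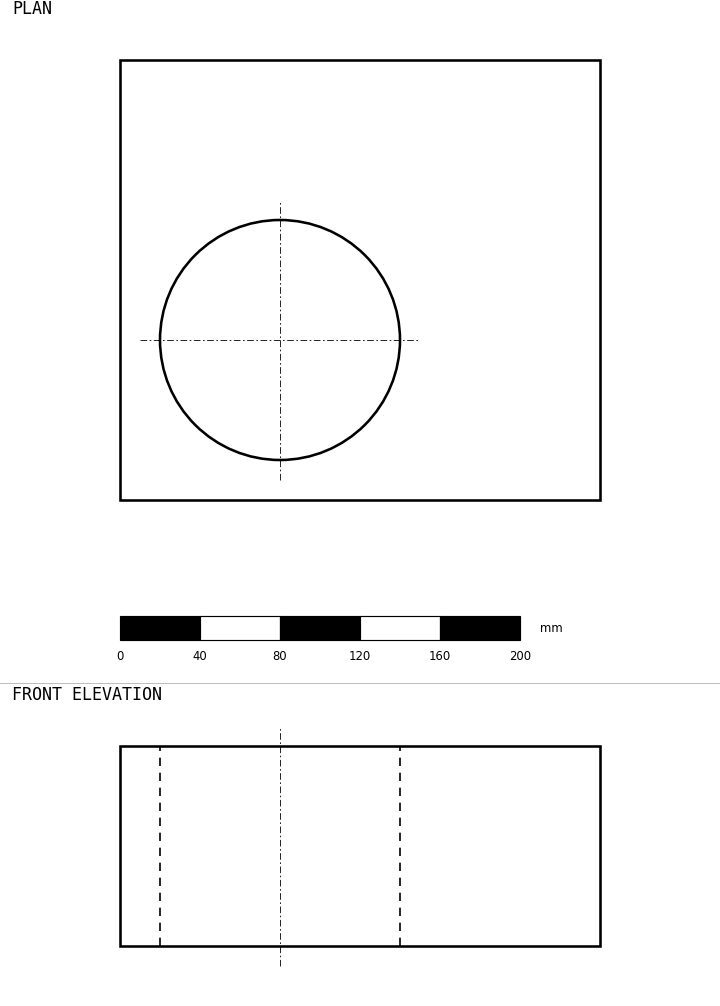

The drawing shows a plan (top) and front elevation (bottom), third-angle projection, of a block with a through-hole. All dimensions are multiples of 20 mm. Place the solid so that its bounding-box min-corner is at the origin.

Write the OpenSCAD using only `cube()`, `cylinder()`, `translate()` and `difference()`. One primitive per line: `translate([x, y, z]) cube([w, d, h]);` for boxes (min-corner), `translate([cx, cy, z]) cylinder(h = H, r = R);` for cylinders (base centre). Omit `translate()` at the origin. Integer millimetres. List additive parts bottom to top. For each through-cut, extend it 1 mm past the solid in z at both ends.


difference() {
  cube([240, 220, 100]);
  translate([80, 80, -1]) cylinder(h = 102, r = 60);
}


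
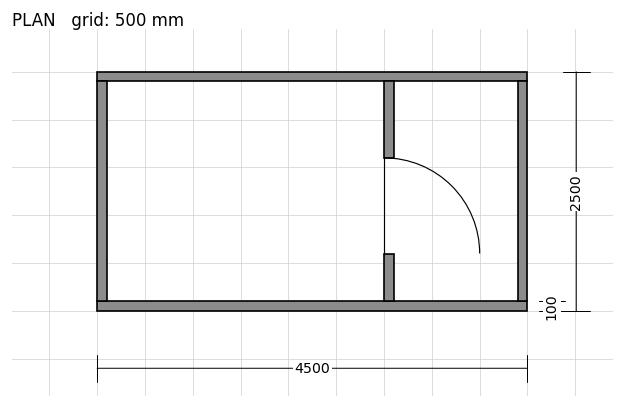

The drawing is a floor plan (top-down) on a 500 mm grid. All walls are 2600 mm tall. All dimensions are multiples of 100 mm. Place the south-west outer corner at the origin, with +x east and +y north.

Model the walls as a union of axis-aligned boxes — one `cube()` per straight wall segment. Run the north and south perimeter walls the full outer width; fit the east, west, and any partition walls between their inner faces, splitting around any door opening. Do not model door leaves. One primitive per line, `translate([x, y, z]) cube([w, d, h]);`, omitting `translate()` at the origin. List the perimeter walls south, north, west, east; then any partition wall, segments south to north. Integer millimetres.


cube([4500, 100, 2600]);
translate([0, 2400, 0]) cube([4500, 100, 2600]);
translate([0, 100, 0]) cube([100, 2300, 2600]);
translate([4400, 100, 0]) cube([100, 2300, 2600]);
translate([3000, 100, 0]) cube([100, 500, 2600]);
translate([3000, 1600, 0]) cube([100, 800, 2600]);


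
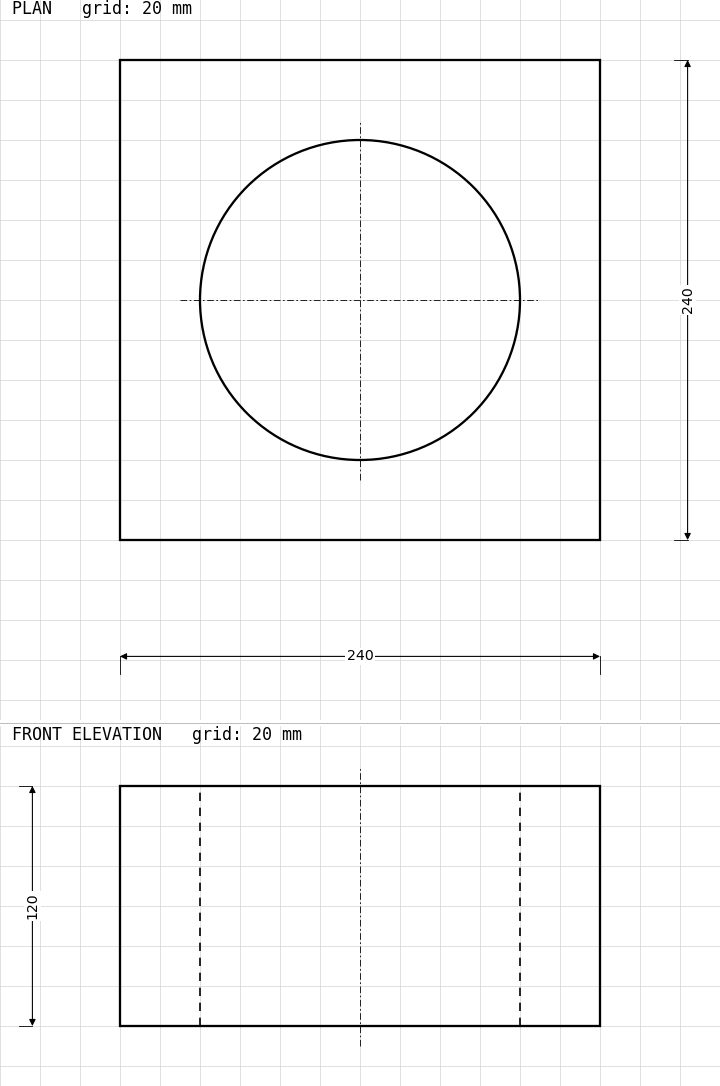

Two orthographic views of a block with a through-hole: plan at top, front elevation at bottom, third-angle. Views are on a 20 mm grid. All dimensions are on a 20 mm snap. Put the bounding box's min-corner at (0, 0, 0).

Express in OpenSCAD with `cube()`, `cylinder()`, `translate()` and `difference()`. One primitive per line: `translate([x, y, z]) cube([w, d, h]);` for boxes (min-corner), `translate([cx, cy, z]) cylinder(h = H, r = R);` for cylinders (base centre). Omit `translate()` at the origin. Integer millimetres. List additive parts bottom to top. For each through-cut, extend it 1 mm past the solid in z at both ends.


difference() {
  cube([240, 240, 120]);
  translate([120, 120, -1]) cylinder(h = 122, r = 80);
}
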